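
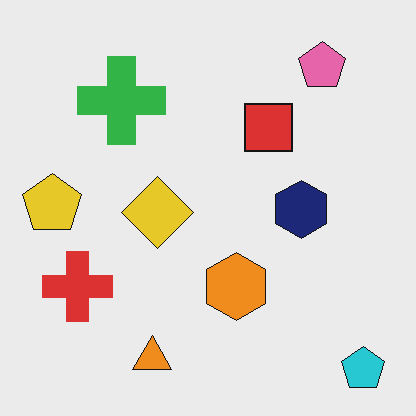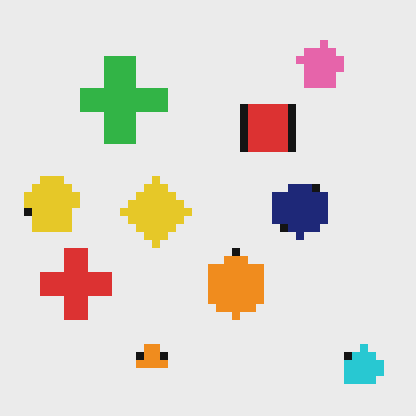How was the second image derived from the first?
The second image is the first moderately pixelated.

Shapes are reduced to large square blocks; fine edges and outlines are lost — a downscale-then-upscale (mosaic) effect.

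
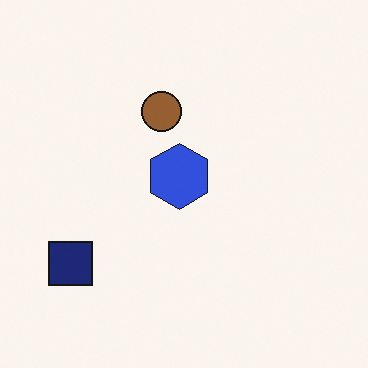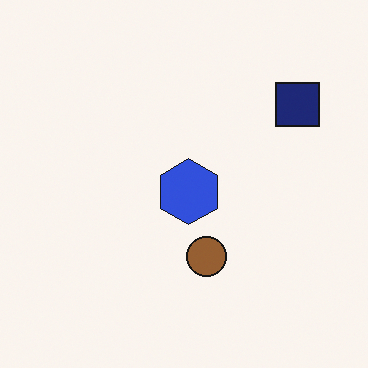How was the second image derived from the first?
Rotated 180°.

The navy square sits in the bottom-left of the first image and the top-right of the second — consistent with a whole-image 180° rotation.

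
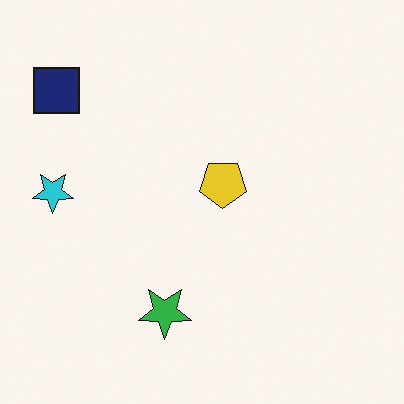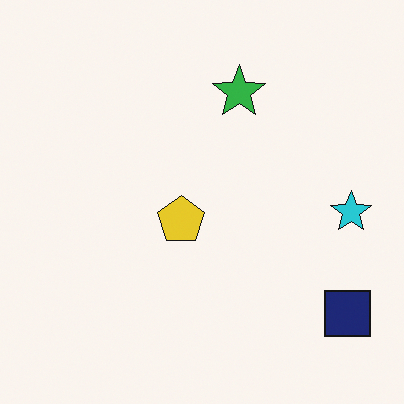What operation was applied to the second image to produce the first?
The first image is the second rotated 180°.

The navy square sits in the bottom-right of the second image and the top-left of the first — consistent with a whole-image 180° rotation.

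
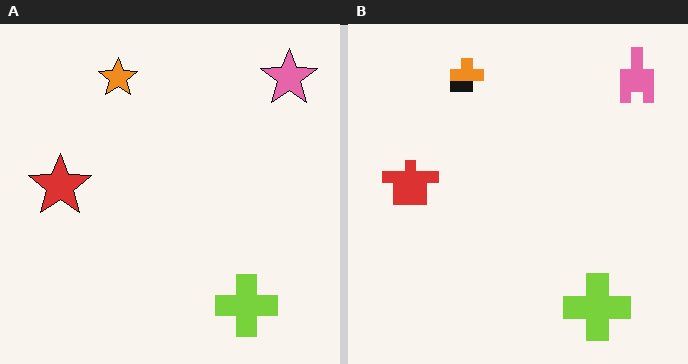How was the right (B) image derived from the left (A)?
It was heavily pixelated into large blocks.

Shapes are reduced to large square blocks; fine edges and outlines are lost — a downscale-then-upscale (mosaic) effect.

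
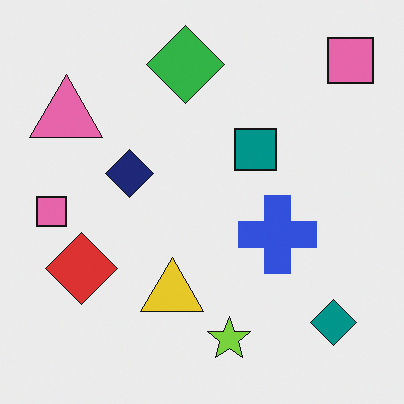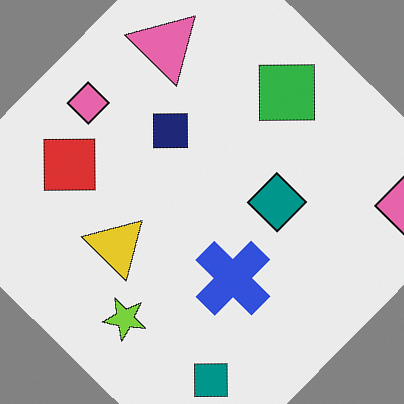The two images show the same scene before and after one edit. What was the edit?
It was rotated clockwise by a large amount — several tens of degrees.

Every shape is tilted by the same angle and the image corners show triangular fill wedges — a whole-image rotation by a non-right angle.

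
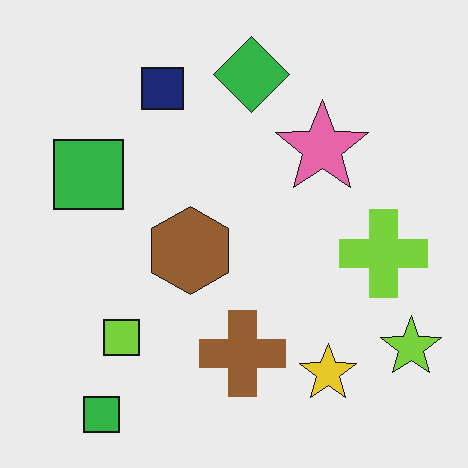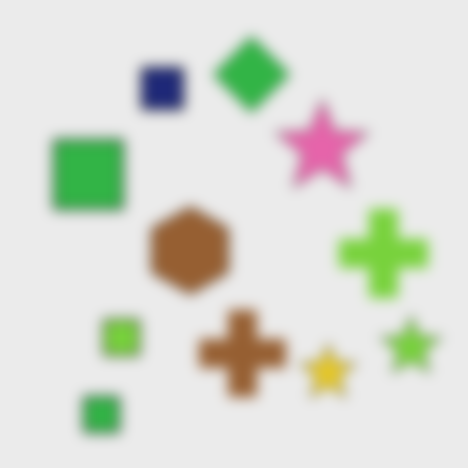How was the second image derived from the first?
This is the original image heavily blurred.

Shape edges and outlines are uniformly softened across the whole image.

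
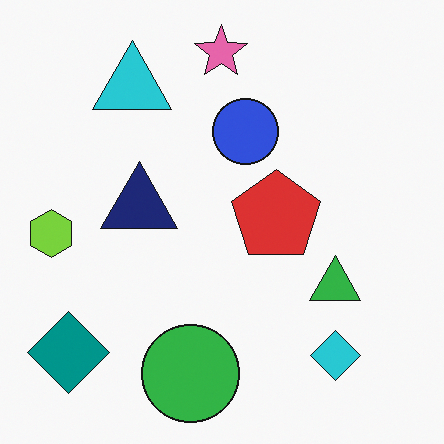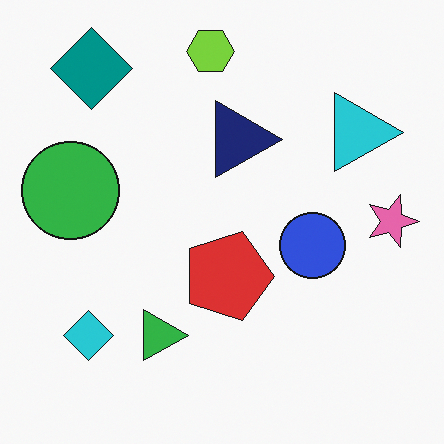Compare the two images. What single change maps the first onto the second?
This is the original image rotated 90° clockwise.

The teal diamond sits in the bottom-left of the first image and the top-left of the second — consistent with a whole-image 90° clockwise rotation.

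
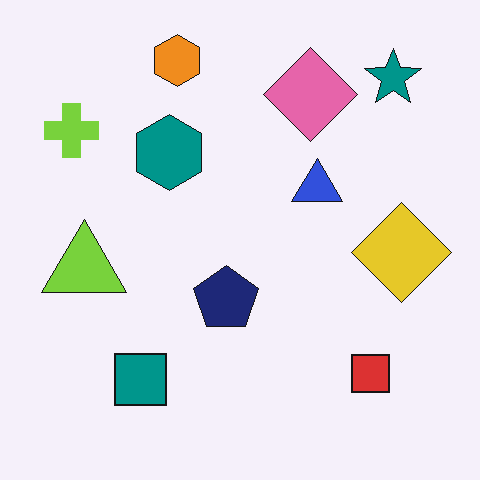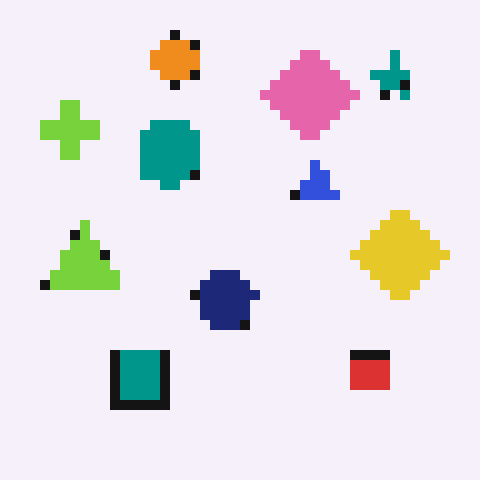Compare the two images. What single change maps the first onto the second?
This is the original image coarsely pixelated.

Shapes are reduced to large square blocks; fine edges and outlines are lost — a downscale-then-upscale (mosaic) effect.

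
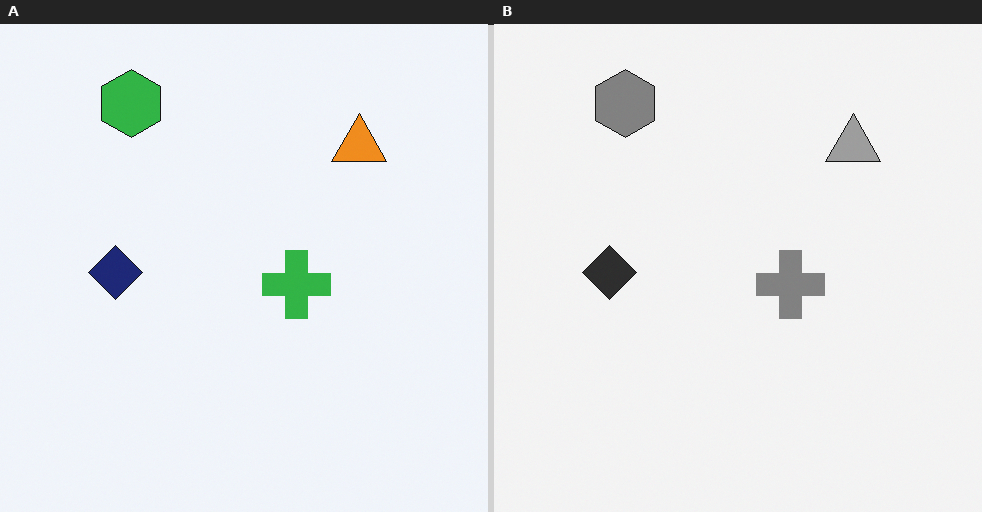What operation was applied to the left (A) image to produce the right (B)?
The right (B) image is the left (A) converted to grayscale.

All color is removed — every shape is now a shade of grey.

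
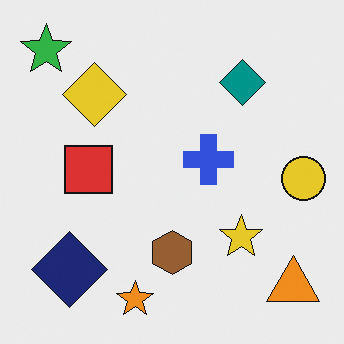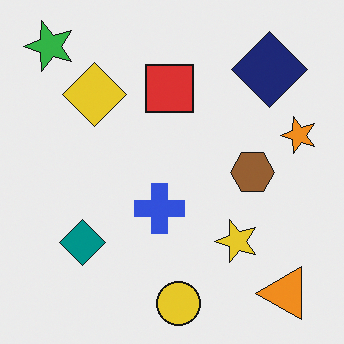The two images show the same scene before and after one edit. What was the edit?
This is the original image transposed (reflected across the top-left ↔ bottom-right diagonal).

Shapes have swapped their row and column positions — what was in the top-right is now in the bottom-left — a diagonal reflection.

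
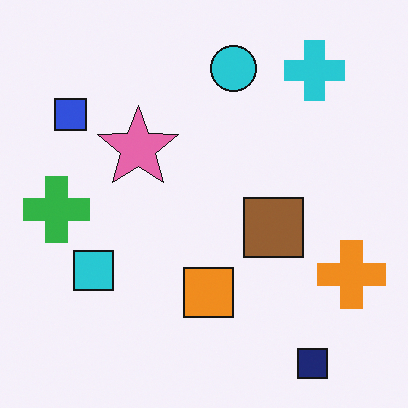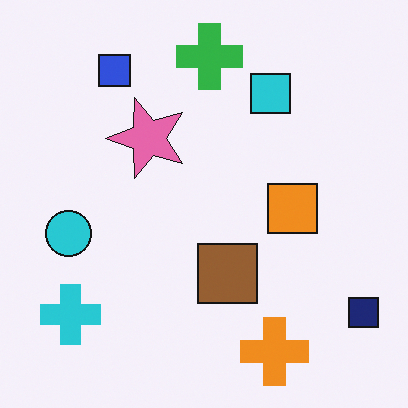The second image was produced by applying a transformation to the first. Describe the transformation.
The second image is the first transposed (reflected across the top-left ↔ bottom-right diagonal).

Shapes have swapped their row and column positions — what was in the top-right is now in the bottom-left — a diagonal reflection.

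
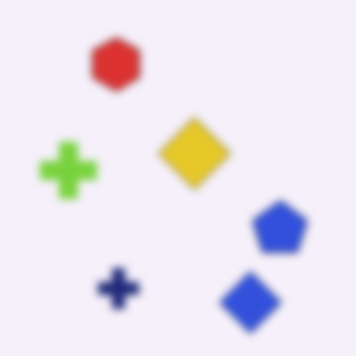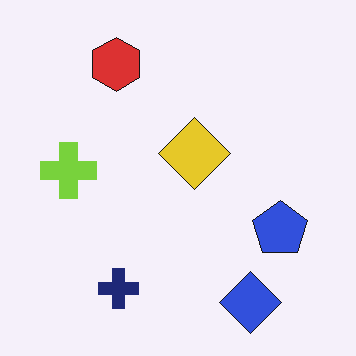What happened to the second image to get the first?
The first image is the second moderately blurred.

Shape edges and outlines are uniformly softened across the whole image.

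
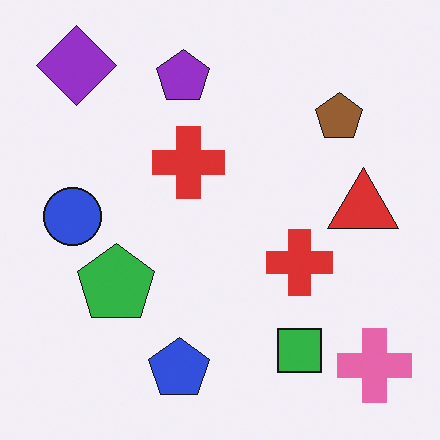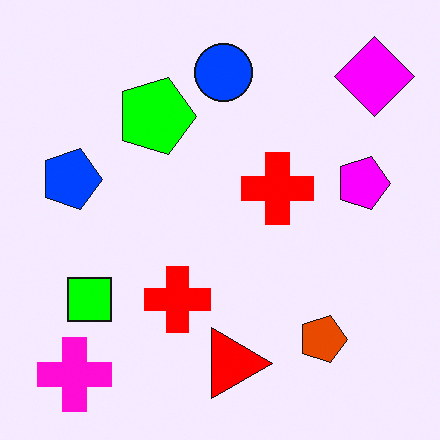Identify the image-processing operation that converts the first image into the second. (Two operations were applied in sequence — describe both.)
Rotated 90° clockwise, then heavily oversaturated.

The purple diamond sits in the top-left of the first image and the top-right of the second — consistent with a whole-image 90° clockwise rotation. All colors are more vivid — a global saturation change.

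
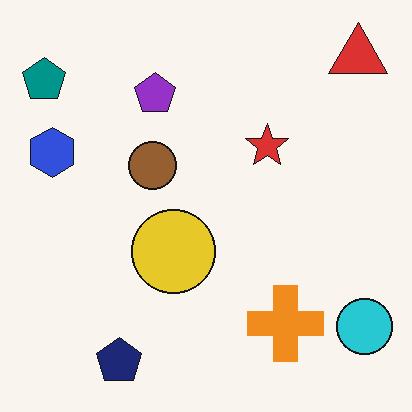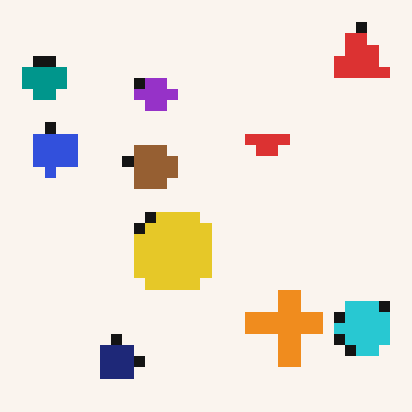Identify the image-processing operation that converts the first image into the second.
This is the original image heavily pixelated into large blocks.

Shapes are reduced to large square blocks; fine edges and outlines are lost — a downscale-then-upscale (mosaic) effect.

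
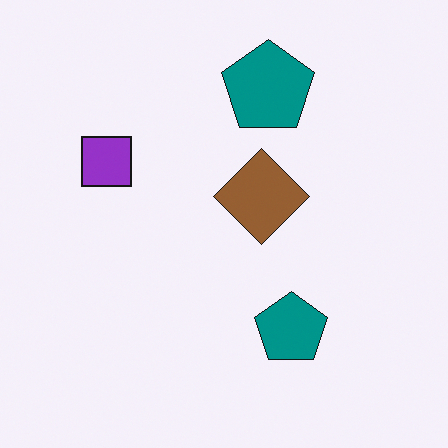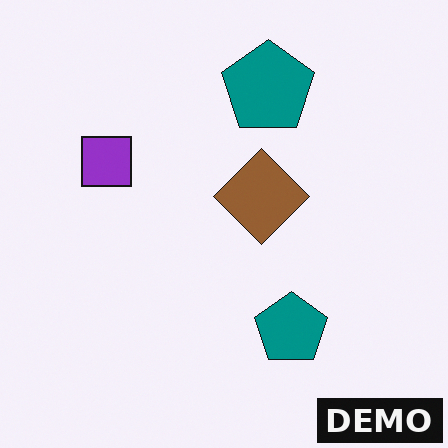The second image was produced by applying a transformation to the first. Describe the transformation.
This is the original image watermarked with the text "DEMO" in the lower-right corner.

A dark label reading "DEMO" appears in the lower-right corner.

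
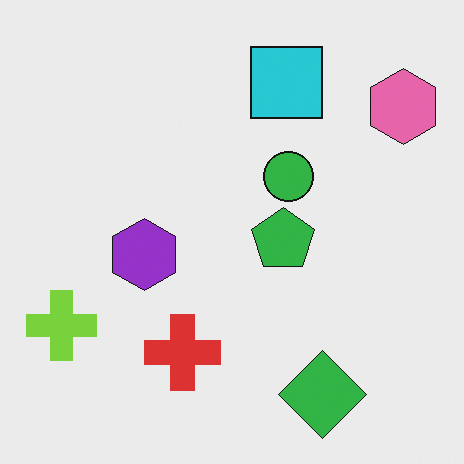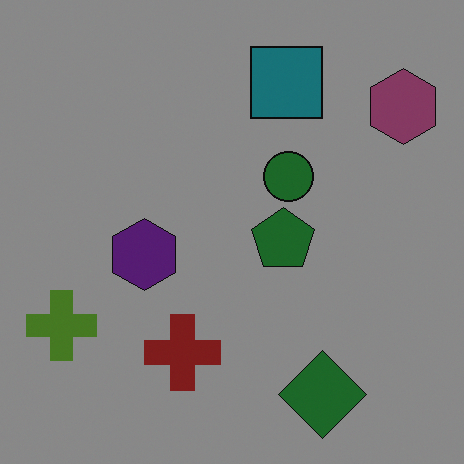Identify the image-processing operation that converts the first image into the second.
This is the original image substantially darkened.

Every pixel — background and shapes alike — is uniformly darkened.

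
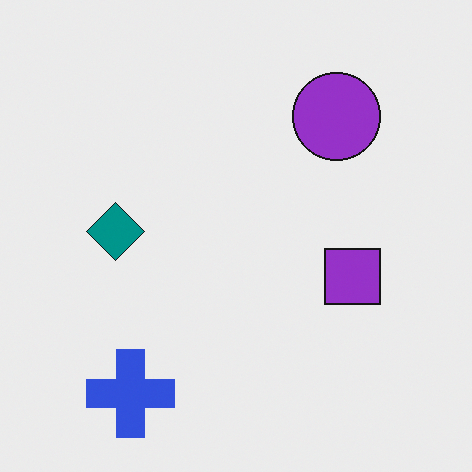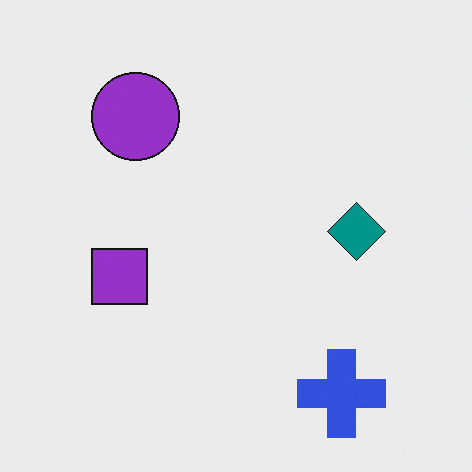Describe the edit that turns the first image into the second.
It was flipped horizontally (left ↔ right).

The teal diamond is in the left of the first image and the right of the second — shapes on opposite sides of the vertical midline have swapped in a mirror flip.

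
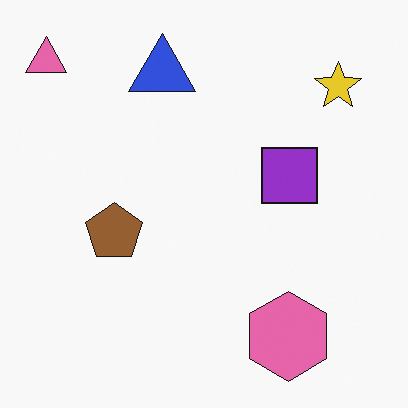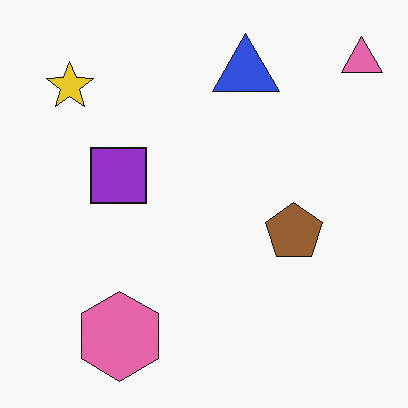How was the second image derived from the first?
The second image is the first flipped horizontally (left ↔ right).

The pink triangle is in the top-left of the first image and the top-right of the second — shapes on opposite sides of the vertical midline have swapped in a mirror flip.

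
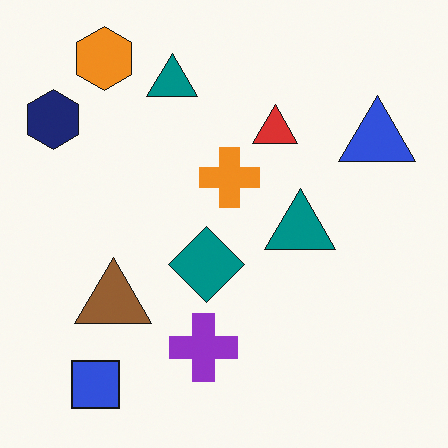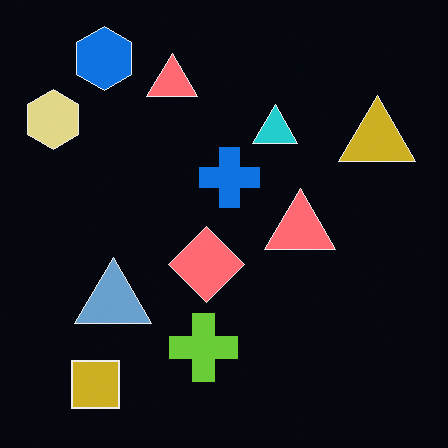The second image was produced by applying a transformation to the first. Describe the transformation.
Color-inverted (negative).

The light background has become dark and every shape's color is its complement — a photographic negative.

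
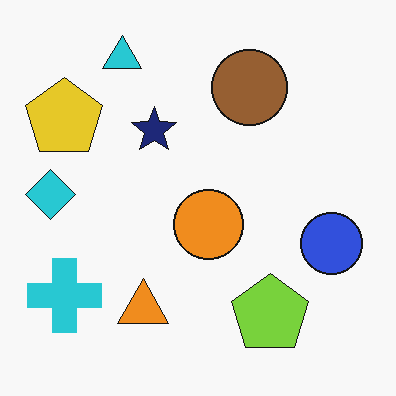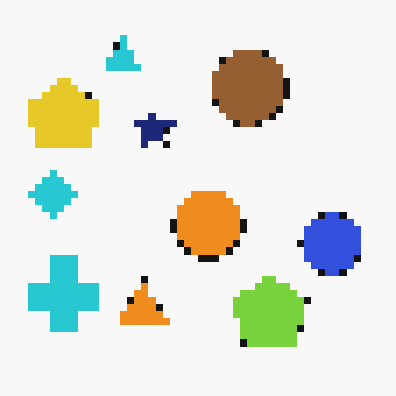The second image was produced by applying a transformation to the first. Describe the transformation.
Moderately pixelated.

Shapes are reduced to large square blocks; fine edges and outlines are lost — a downscale-then-upscale (mosaic) effect.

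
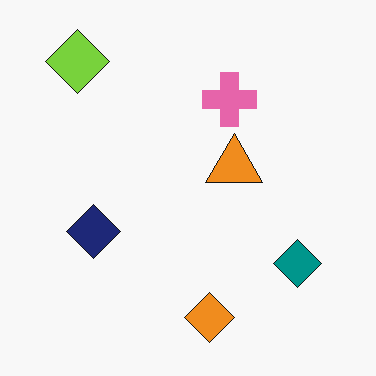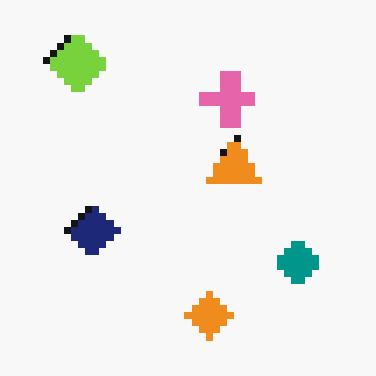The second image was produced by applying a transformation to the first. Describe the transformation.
This is the original image moderately pixelated.

Shapes are reduced to large square blocks; fine edges and outlines are lost — a downscale-then-upscale (mosaic) effect.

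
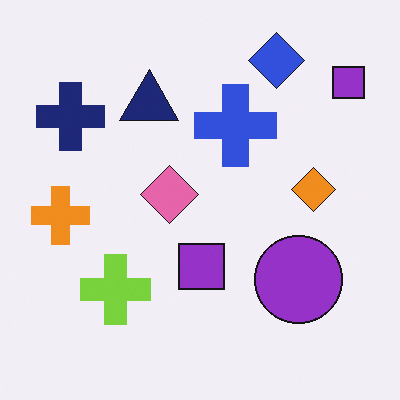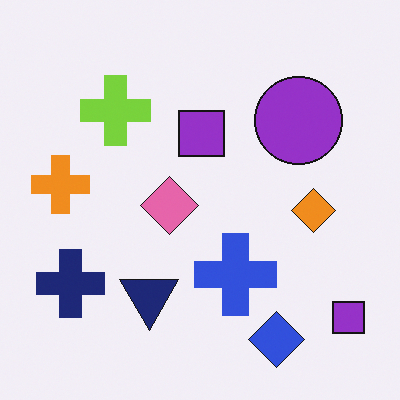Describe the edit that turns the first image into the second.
The transformation is: flipped vertically (top ↔ bottom).

The blue diamond is in the top-right of the first image and the bottom-right of the second — shapes on opposite sides of the horizontal midline have swapped in a mirror flip.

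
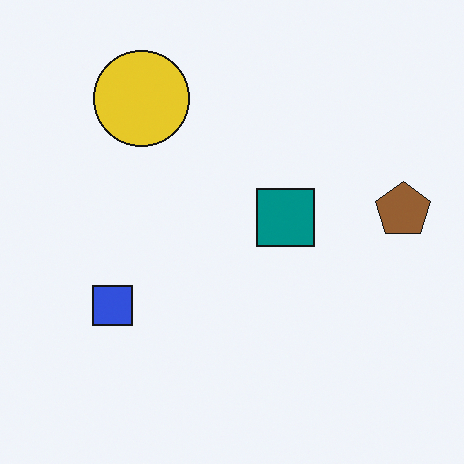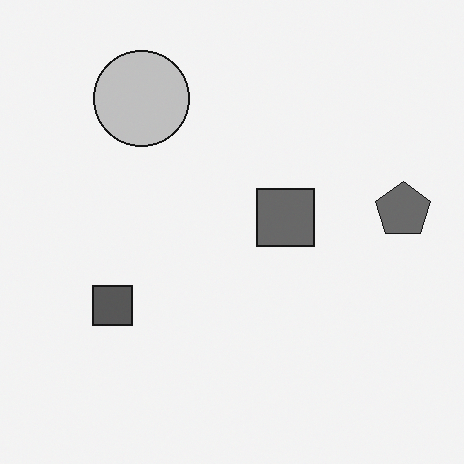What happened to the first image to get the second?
This is the original image converted to grayscale.

All color is removed — every shape is now a shade of grey.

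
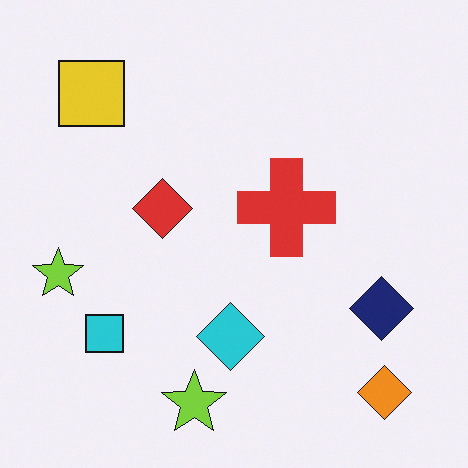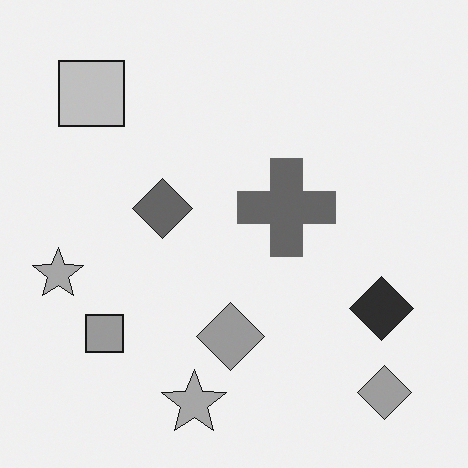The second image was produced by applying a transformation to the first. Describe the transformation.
The second image is the first converted to grayscale.

All color is removed — every shape is now a shade of grey.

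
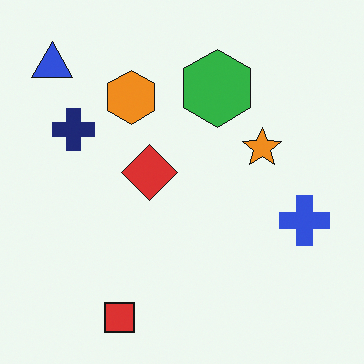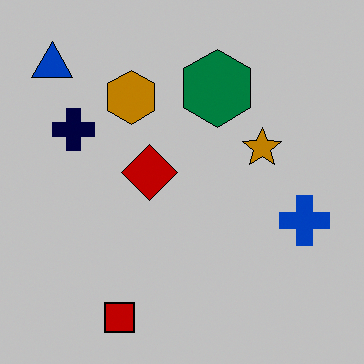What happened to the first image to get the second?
The second image is the first aggressively posterized.

Each flat color has snapped to a coarser quantized level — most visibly, the near-white background has dropped to a flat grey.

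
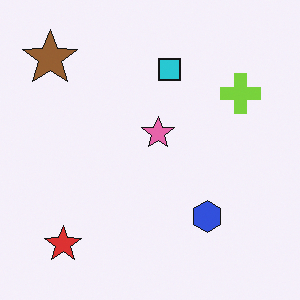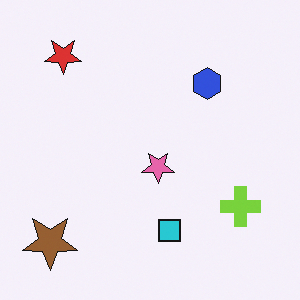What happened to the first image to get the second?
This is the original image flipped vertically (top ↔ bottom).

The red star is in the bottom-left of the first image and the top-left of the second — shapes on opposite sides of the horizontal midline have swapped in a mirror flip.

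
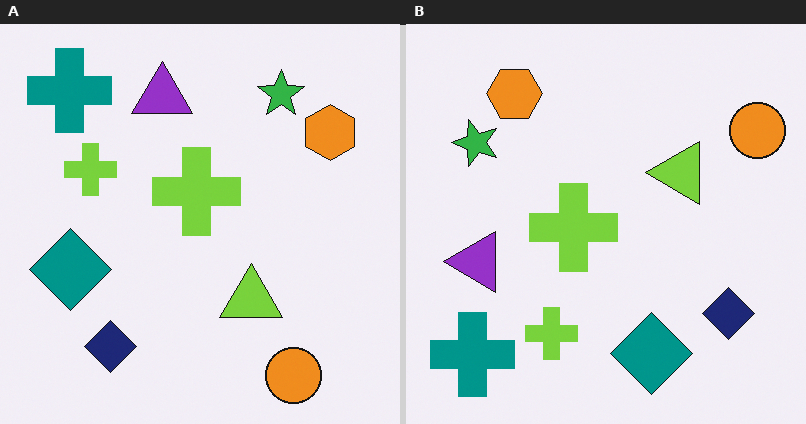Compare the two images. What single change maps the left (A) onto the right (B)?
This is the original image rotated 90° counter-clockwise.

The teal cross sits in the top-left of the left (A) image and the bottom-left of the right (B) — consistent with a whole-image 90° counter-clockwise rotation.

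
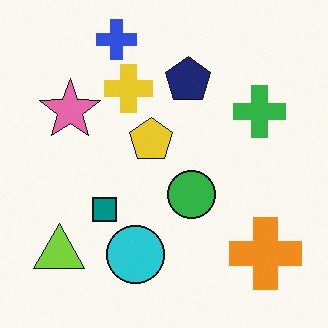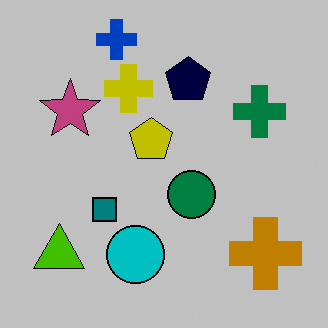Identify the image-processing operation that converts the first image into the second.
Aggressively posterized.

Each flat color has snapped to a coarser quantized level — most visibly, the near-white background has dropped to a flat grey.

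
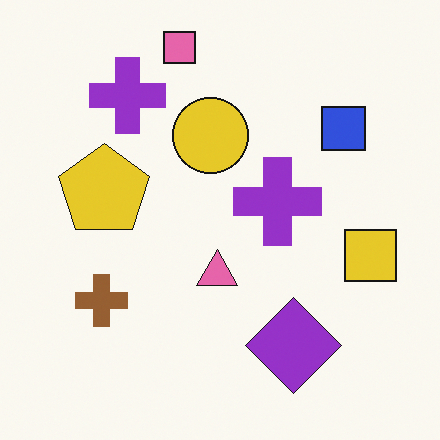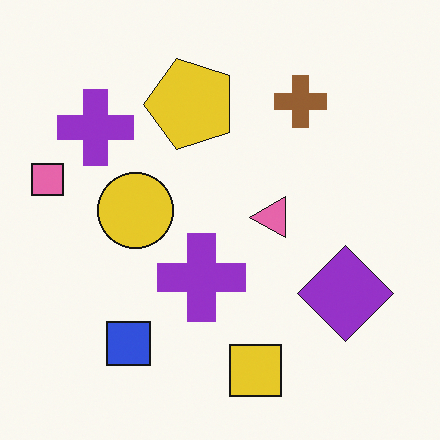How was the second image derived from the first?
It was transposed (reflected across the top-left ↔ bottom-right diagonal).

Shapes have swapped their row and column positions — what was in the top-right is now in the bottom-left — a diagonal reflection.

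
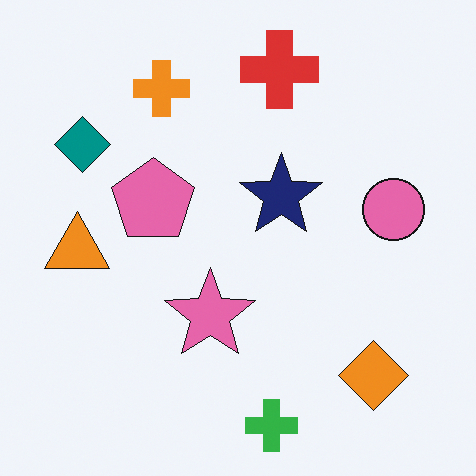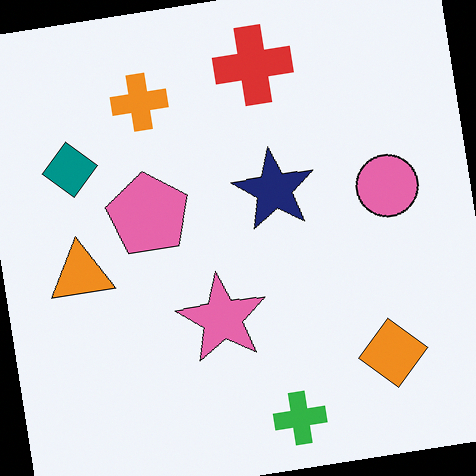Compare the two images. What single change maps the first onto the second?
It was rotated counter-clockwise by a small amount.

Every shape is tilted by the same angle and the image corners show triangular fill wedges — a whole-image rotation by a non-right angle.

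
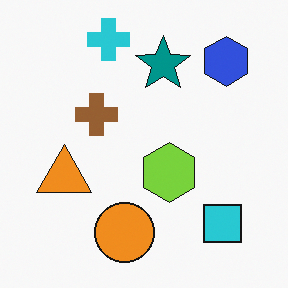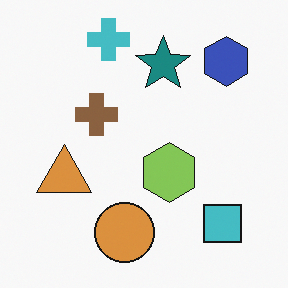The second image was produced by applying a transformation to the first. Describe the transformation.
The image was slightly desaturated.

All colors are more muted and greyish — a global saturation change.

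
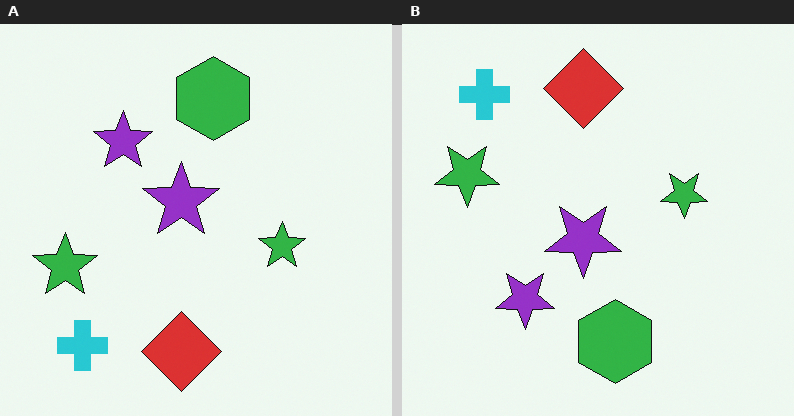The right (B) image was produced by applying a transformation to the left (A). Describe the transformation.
The right (B) image is the left (A) flipped vertically (top ↔ bottom).

The red diamond is in the bottom of the left (A) image and the top of the right (B) — shapes on opposite sides of the horizontal midline have swapped in a mirror flip.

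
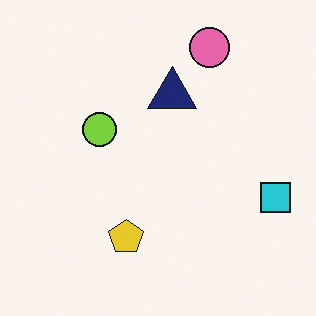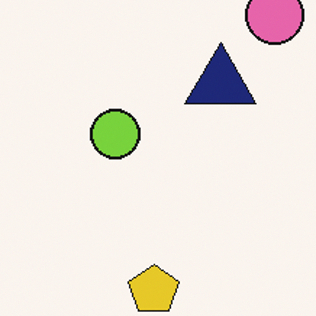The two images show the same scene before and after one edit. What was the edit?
It was cropped slightly and scaled back up.

The visible shapes are larger and the field of view is narrower; shapes near the original edges may be partly or wholly outside the frame — a crop-and-rescale.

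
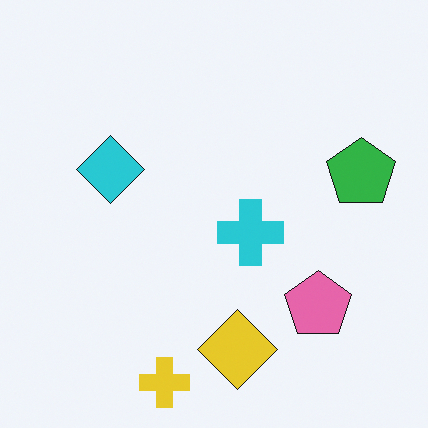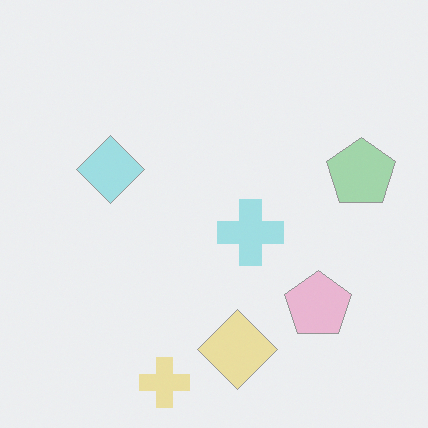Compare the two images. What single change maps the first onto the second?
The image was washed out (contrast reduced).

Tones are pushed toward mid-grey across the whole image — a global contrast change.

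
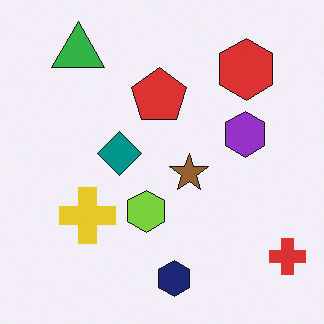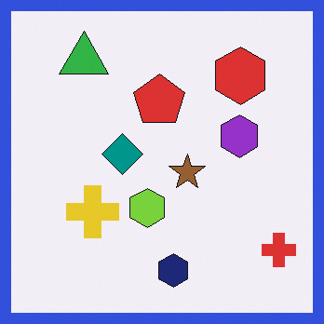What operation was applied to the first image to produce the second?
It was framed with a blue border.

A solid blue frame runs around the edge of the second image, with the content slightly shrunk inside it.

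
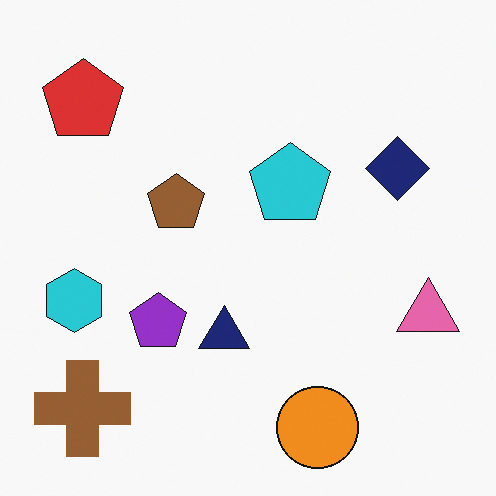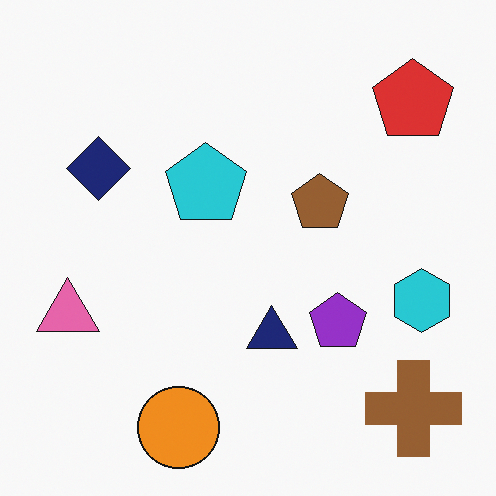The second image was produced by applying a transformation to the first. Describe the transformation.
Flipped horizontally (left ↔ right).

The pink triangle is in the right of the first image and the left of the second — shapes on opposite sides of the vertical midline have swapped in a mirror flip.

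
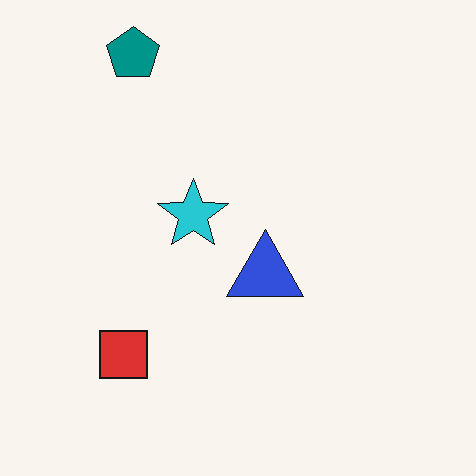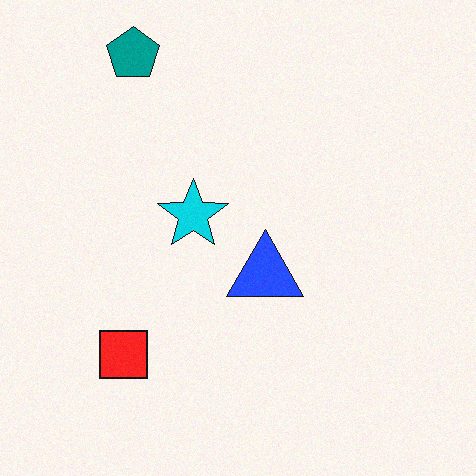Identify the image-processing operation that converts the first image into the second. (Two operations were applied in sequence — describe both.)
It was slightly oversaturated, then degraded with subtle gaussian noise.

All colors are more vivid — a global saturation change. Random speckle covers the whole image, including the flat background.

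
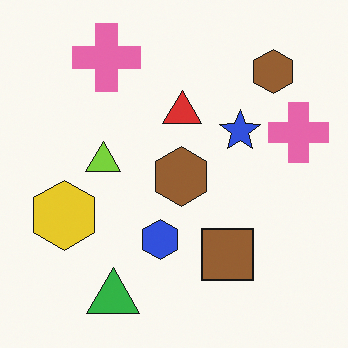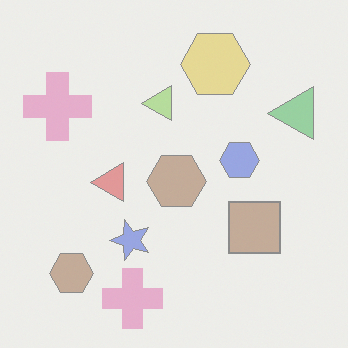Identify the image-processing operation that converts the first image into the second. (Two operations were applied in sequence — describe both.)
Transposed (reflected across the top-left ↔ bottom-right diagonal), then given much lower contrast.

Shapes have swapped their row and column positions — what was in the top-right is now in the bottom-left — a diagonal reflection. Tones are pushed toward mid-grey across the whole image — a global contrast change.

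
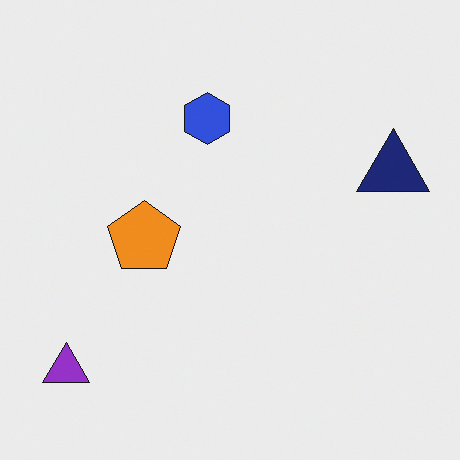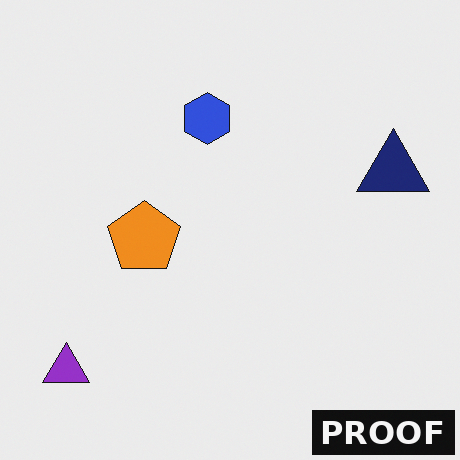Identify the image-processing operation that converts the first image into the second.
It was watermarked with the text "PROOF" in the lower-right corner.

A dark label reading "PROOF" appears in the lower-right corner.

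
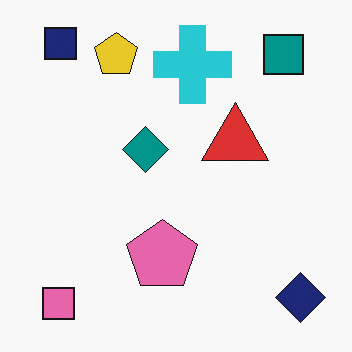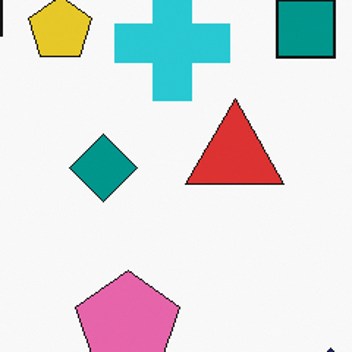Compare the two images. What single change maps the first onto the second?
The image was cropped to a modestly smaller region and rescaled.

The visible shapes are larger and the field of view is narrower; shapes near the original edges may be partly or wholly outside the frame — a crop-and-rescale.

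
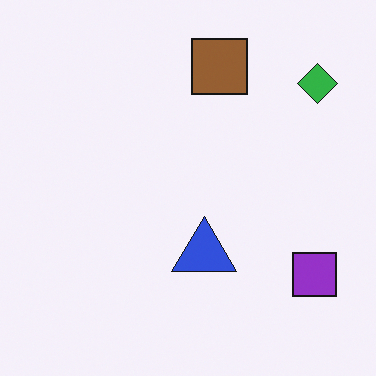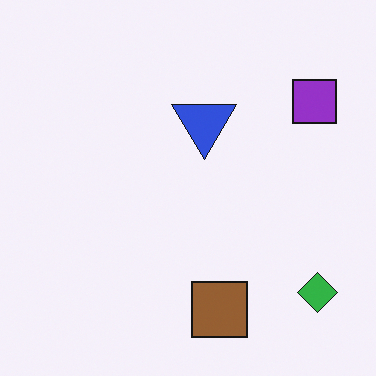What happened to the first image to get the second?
It was flipped vertically (top ↔ bottom).

The brown square is in the top of the first image and the bottom of the second — shapes on opposite sides of the horizontal midline have swapped in a mirror flip.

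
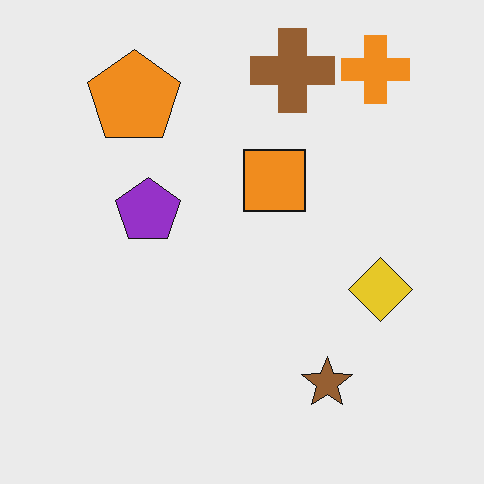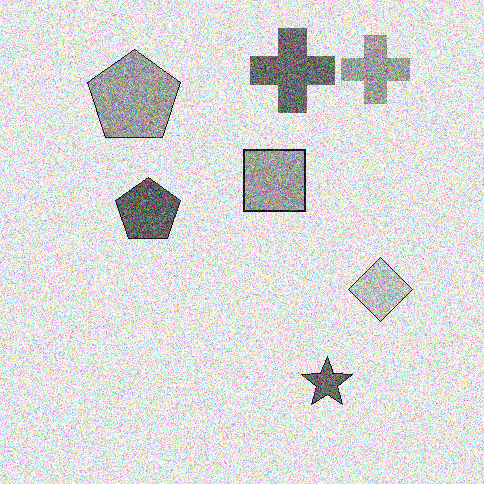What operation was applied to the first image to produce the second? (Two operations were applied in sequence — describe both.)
This is the original image converted to grayscale, then degraded with strong gaussian noise.

All color is removed — every shape is now a shade of grey. Random speckle covers the whole image, including the flat background.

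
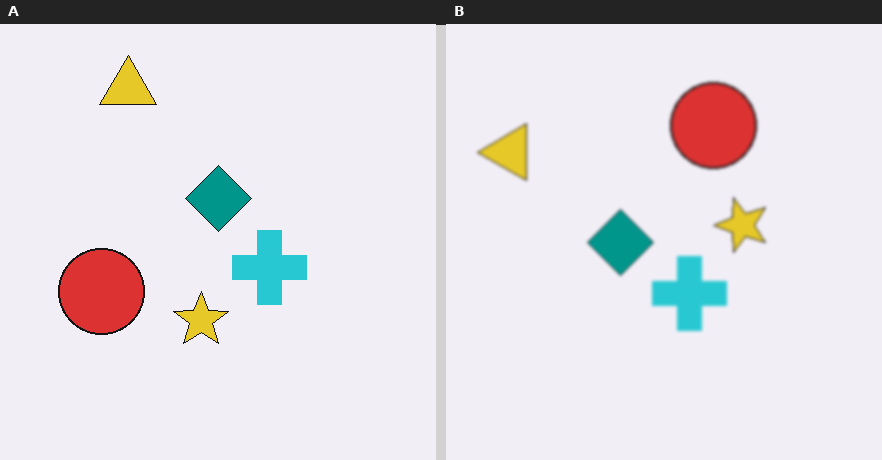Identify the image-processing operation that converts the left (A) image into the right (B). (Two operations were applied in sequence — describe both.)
The image was transposed (reflected across the top-left ↔ bottom-right diagonal), then slightly softened.

Shapes have swapped their row and column positions — what was in the top-right is now in the bottom-left — a diagonal reflection. Shape edges and outlines are uniformly softened across the whole image.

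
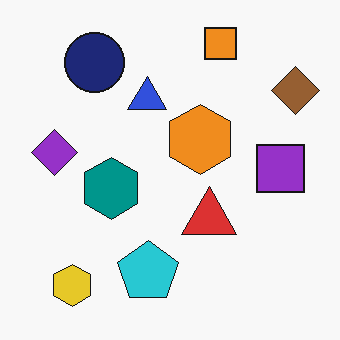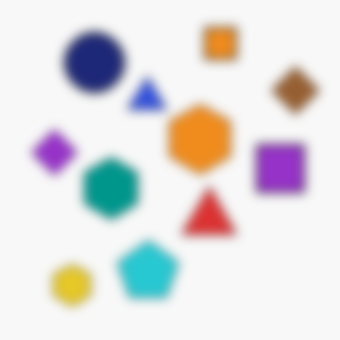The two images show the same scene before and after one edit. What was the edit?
It was heavily blurred.

Shape edges and outlines are uniformly softened across the whole image.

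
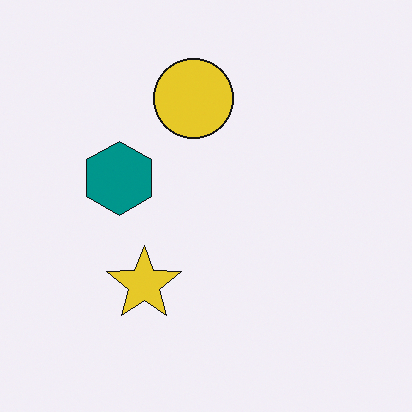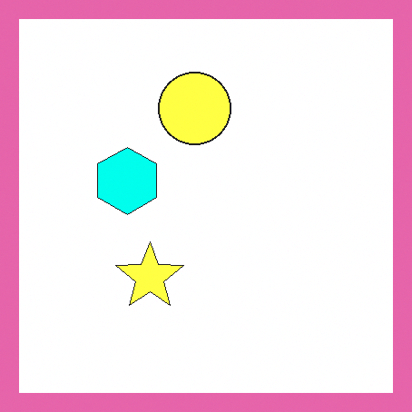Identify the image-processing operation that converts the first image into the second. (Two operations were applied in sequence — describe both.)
This is the original image brightened a lot, then framed with a pink border.

Every pixel — background and shapes alike — is uniformly brightened. A solid pink frame runs around the edge of the second image, with the content slightly shrunk inside it.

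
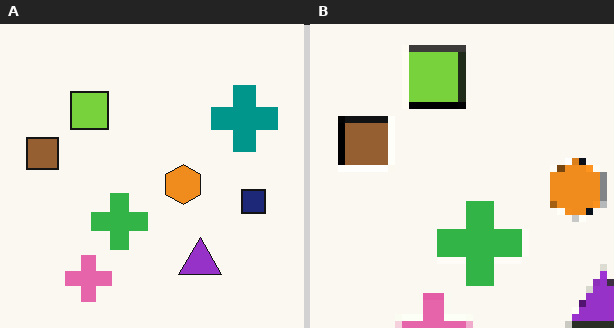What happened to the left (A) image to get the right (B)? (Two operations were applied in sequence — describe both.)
The right (B) image is the left (A) cropped to a modestly smaller region and rescaled, then moderately pixelated.

The visible shapes are larger and the field of view is narrower; shapes near the original edges may be partly or wholly outside the frame — a crop-and-rescale. Shapes are reduced to large square blocks; fine edges and outlines are lost — a downscale-then-upscale (mosaic) effect.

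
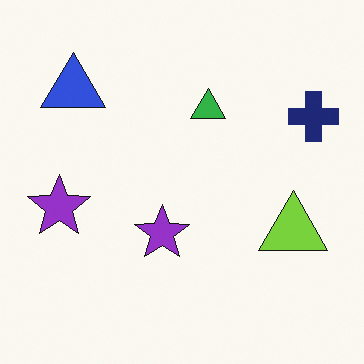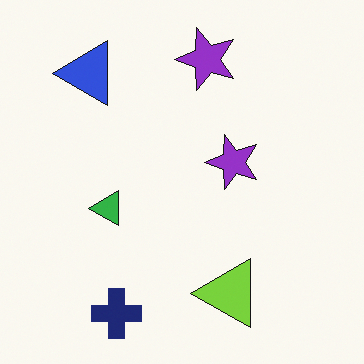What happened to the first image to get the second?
It was transposed (reflected across the top-left ↔ bottom-right diagonal).

Shapes have swapped their row and column positions — what was in the top-right is now in the bottom-left — a diagonal reflection.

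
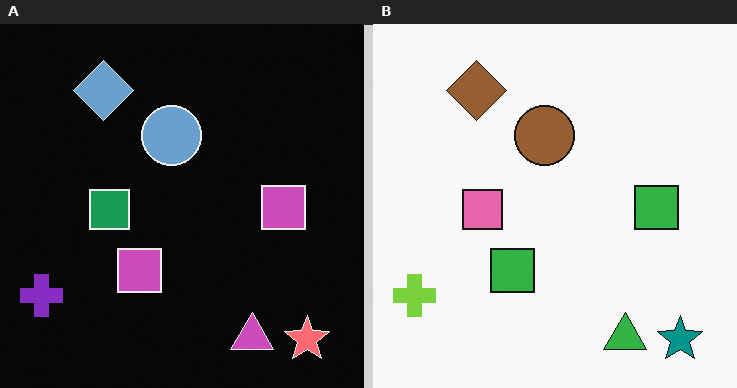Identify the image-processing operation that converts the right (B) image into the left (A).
Color-inverted (negative).

The light background has become dark and every shape's color is its complement — a photographic negative.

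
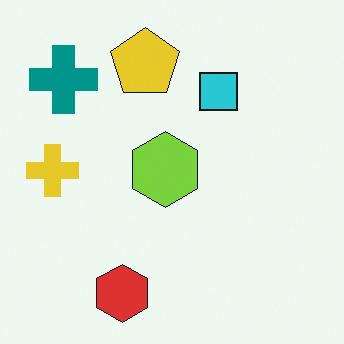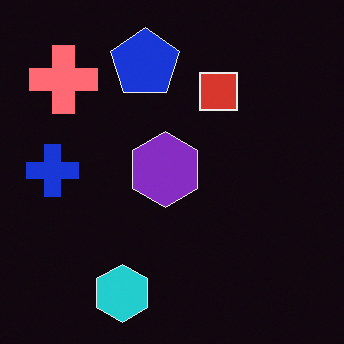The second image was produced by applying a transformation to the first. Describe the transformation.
The image was color-inverted (negative).

The light background has become dark and every shape's color is its complement — a photographic negative.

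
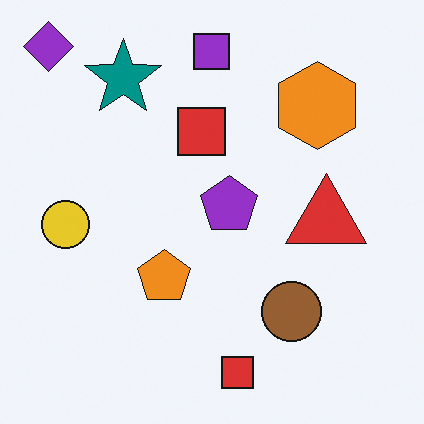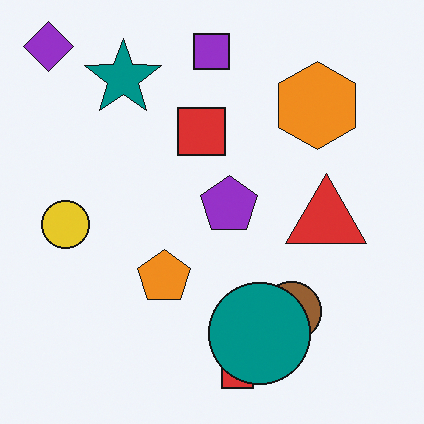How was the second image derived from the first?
The image was overlaid with an additional teal circle.

A teal circle appears in the second image that is absent from the first.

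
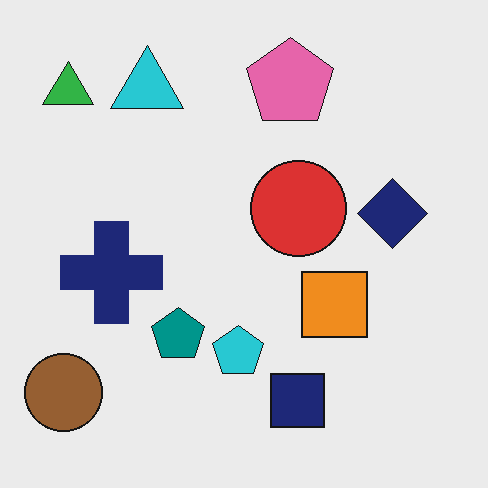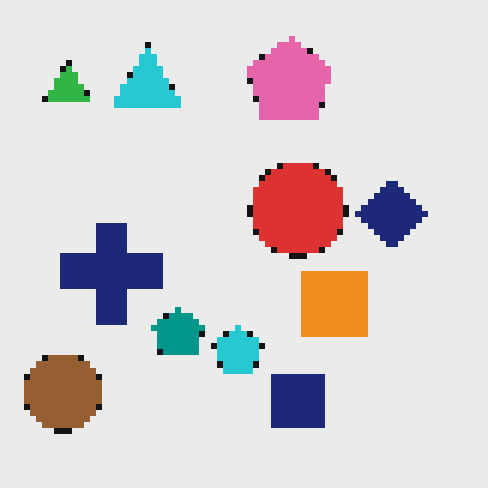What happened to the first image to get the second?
This is the original image moderately pixelated.

Shapes are reduced to large square blocks; fine edges and outlines are lost — a downscale-then-upscale (mosaic) effect.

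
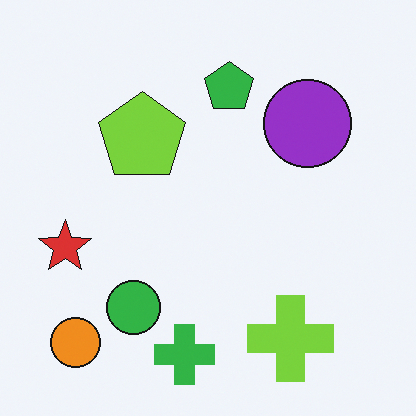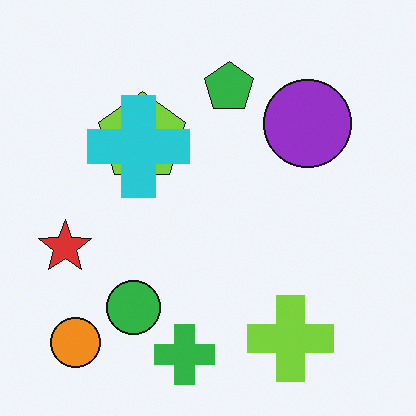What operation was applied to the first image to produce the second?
This is the original image overlaid with an additional cyan cross.

A cyan cross appears in the second image that is absent from the first.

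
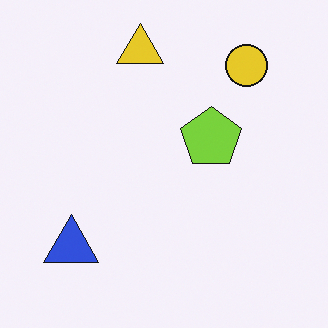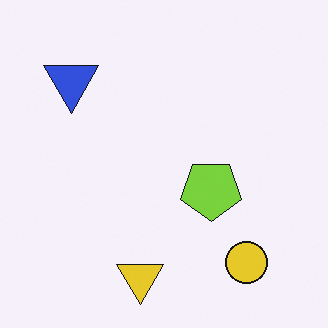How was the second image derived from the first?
The second image is the first flipped vertically (top ↔ bottom).

The yellow triangle is in the top of the first image and the bottom of the second — shapes on opposite sides of the horizontal midline have swapped in a mirror flip.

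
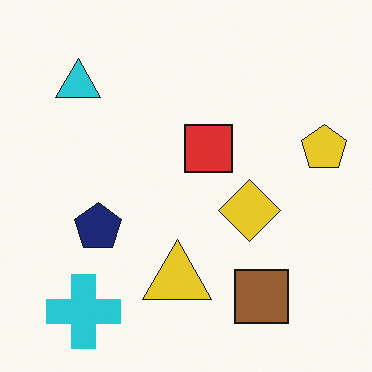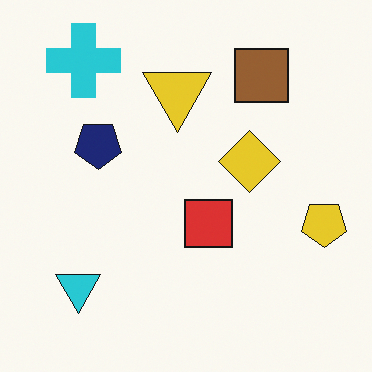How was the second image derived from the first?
Flipped vertically (top ↔ bottom).

The cyan cross is in the bottom-left of the first image and the top-left of the second — shapes on opposite sides of the horizontal midline have swapped in a mirror flip.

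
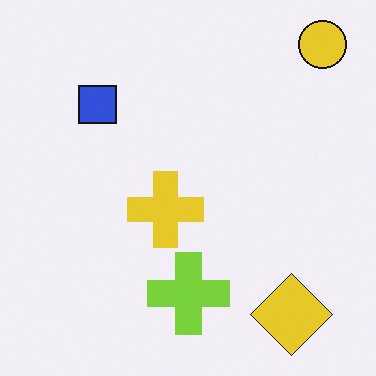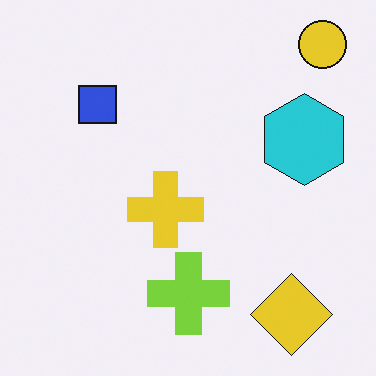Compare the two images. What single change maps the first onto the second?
This is the original image overlaid with an additional cyan hexagon.

A cyan hexagon appears in the second image that is absent from the first.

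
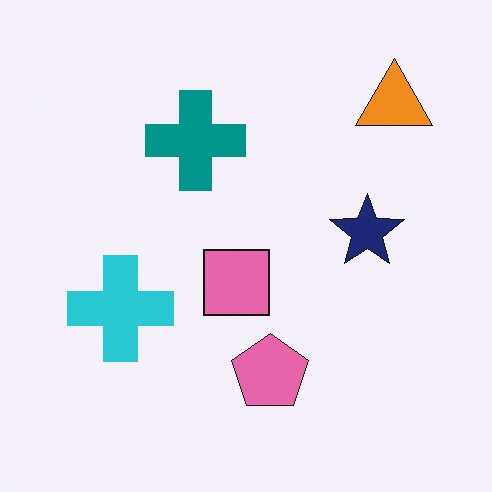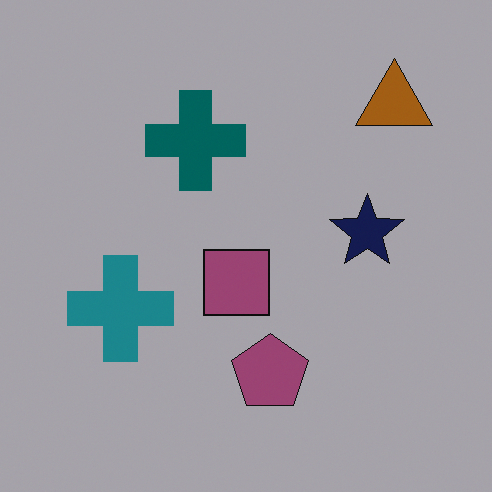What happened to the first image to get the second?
The second image is the first noticeably darkened.

Every pixel — background and shapes alike — is uniformly darkened.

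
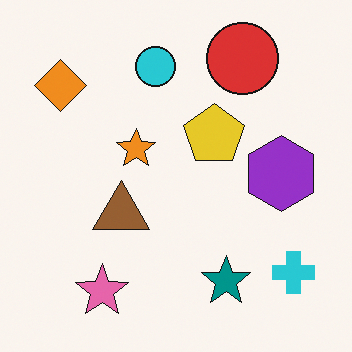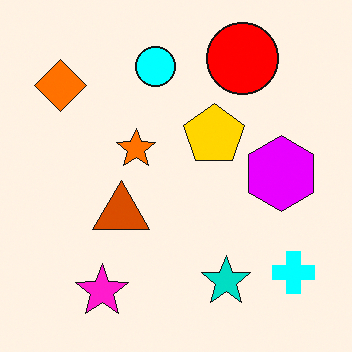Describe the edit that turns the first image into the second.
The second image is the first heavily oversaturated.

All colors are more vivid — a global saturation change.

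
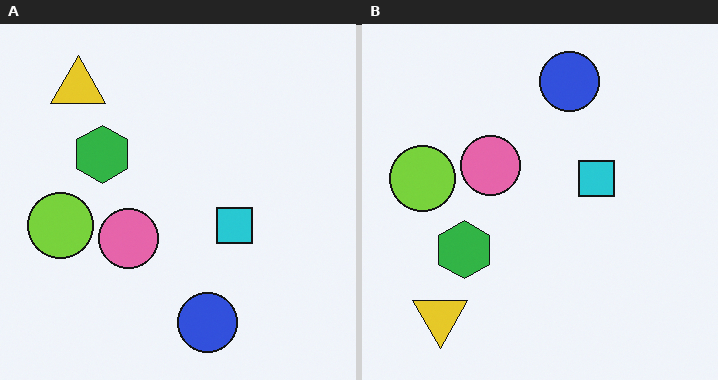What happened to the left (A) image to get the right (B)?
The transformation is: flipped vertically (top ↔ bottom).

The blue circle is in the bottom of the left (A) image and the top of the right (B) — shapes on opposite sides of the horizontal midline have swapped in a mirror flip.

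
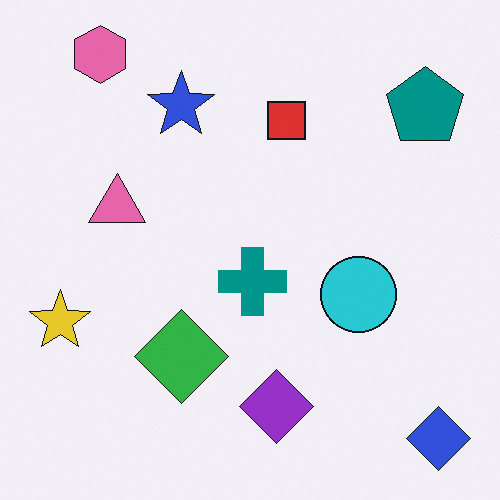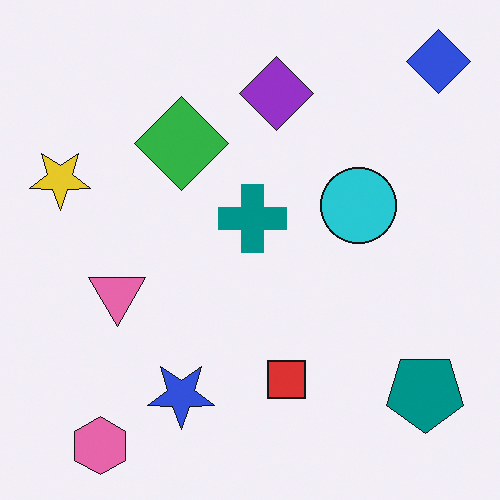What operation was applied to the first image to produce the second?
Flipped vertically (top ↔ bottom).

The pink hexagon is in the top-left of the first image and the bottom-left of the second — shapes on opposite sides of the horizontal midline have swapped in a mirror flip.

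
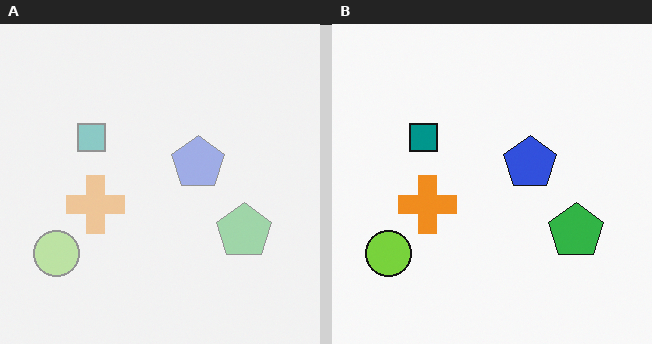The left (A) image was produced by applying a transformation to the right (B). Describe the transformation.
The left (A) image is the right (B) washed out (contrast reduced).

Tones are pushed toward mid-grey across the whole image — a global contrast change.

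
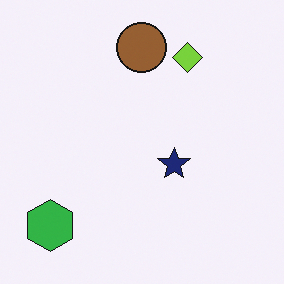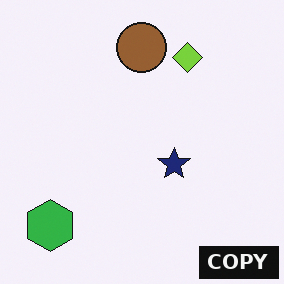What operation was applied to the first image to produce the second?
This is the original image watermarked with the text "COPY" in the lower-right corner.

A dark label reading "COPY" appears in the lower-right corner.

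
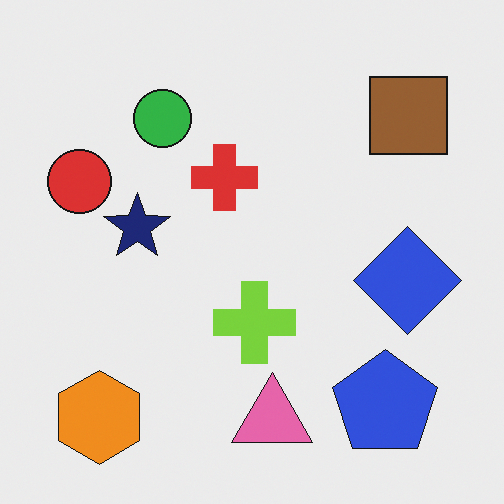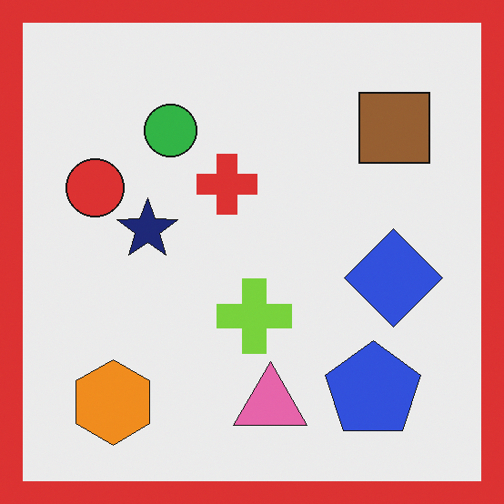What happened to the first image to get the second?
This is the original image framed with a red border.

A solid red frame runs around the edge of the second image, with the content slightly shrunk inside it.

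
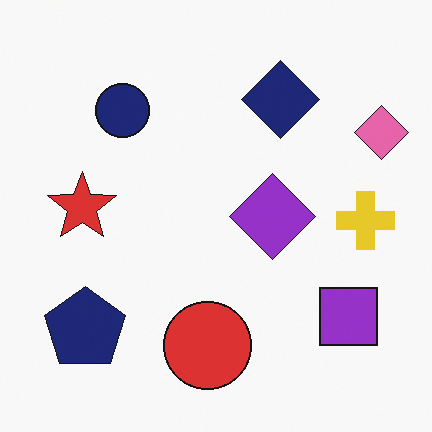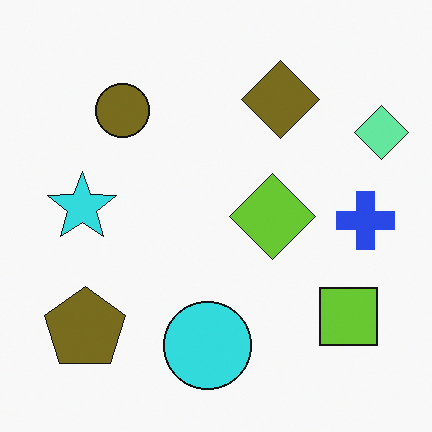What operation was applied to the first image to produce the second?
It was hue-shifted by a large amount.

Every shape's color has rotated by the same amount around the hue wheel — a uniform hue shift.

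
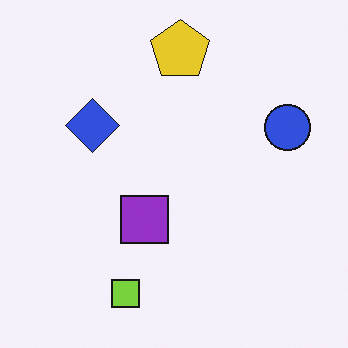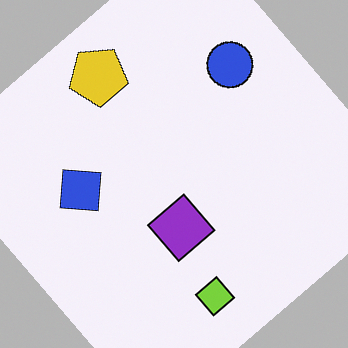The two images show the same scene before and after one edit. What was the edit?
Rotated counter-clockwise by a large amount — several tens of degrees.

Every shape is tilted by the same angle and the image corners show triangular fill wedges — a whole-image rotation by a non-right angle.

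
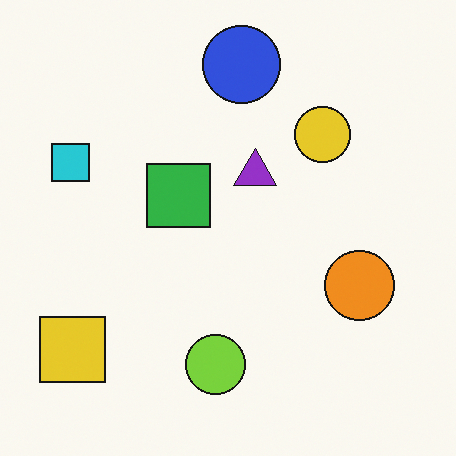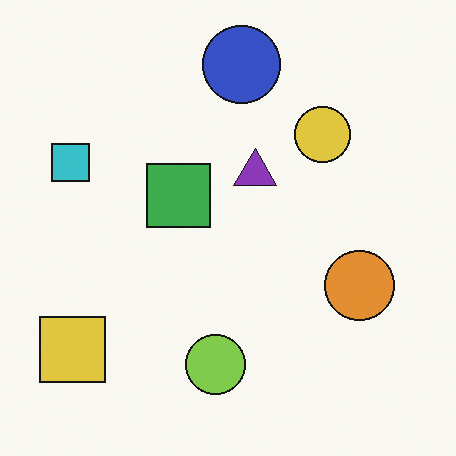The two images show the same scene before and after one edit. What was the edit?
It was slightly desaturated.

All colors are more muted and greyish — a global saturation change.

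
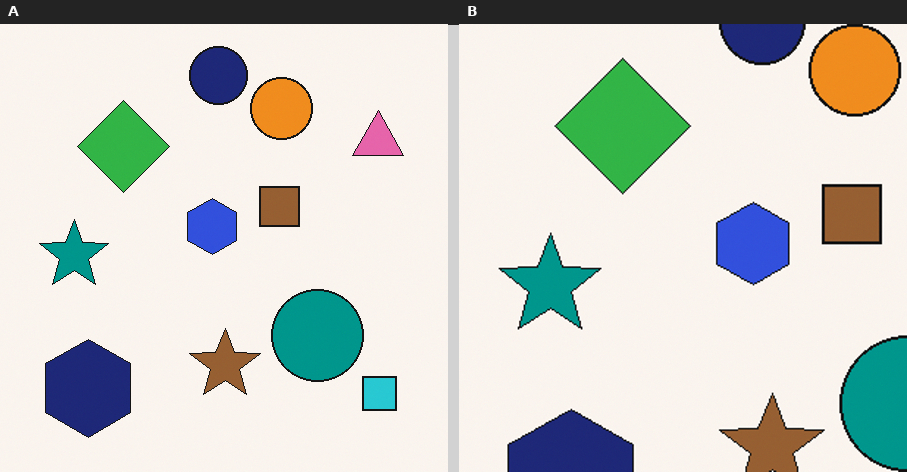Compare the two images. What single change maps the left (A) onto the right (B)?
The transformation is: cropped slightly and scaled back up.

The visible shapes are larger and the field of view is narrower; shapes near the original edges may be partly or wholly outside the frame — a crop-and-rescale.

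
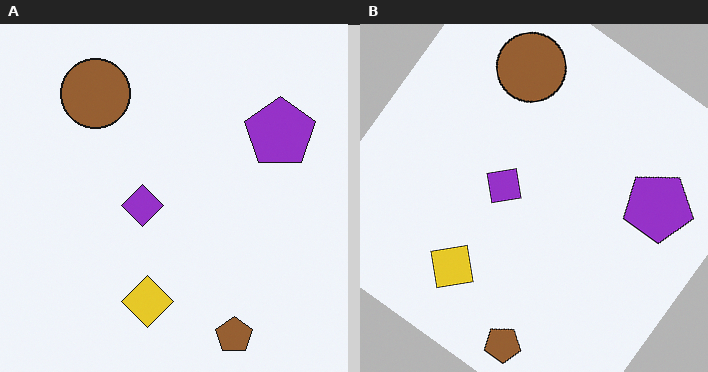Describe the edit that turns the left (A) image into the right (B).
The image was rotated clockwise by a large amount — several tens of degrees.

Every shape is tilted by the same angle and the image corners show triangular fill wedges — a whole-image rotation by a non-right angle.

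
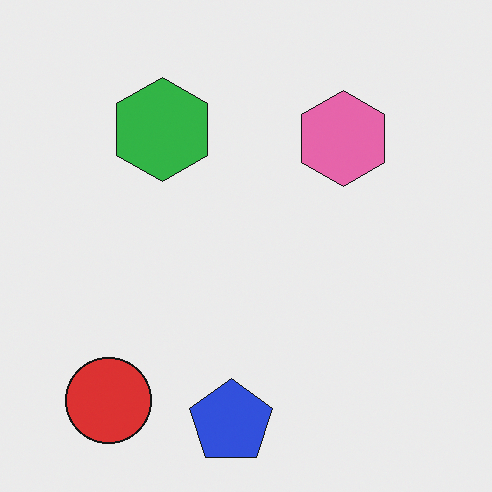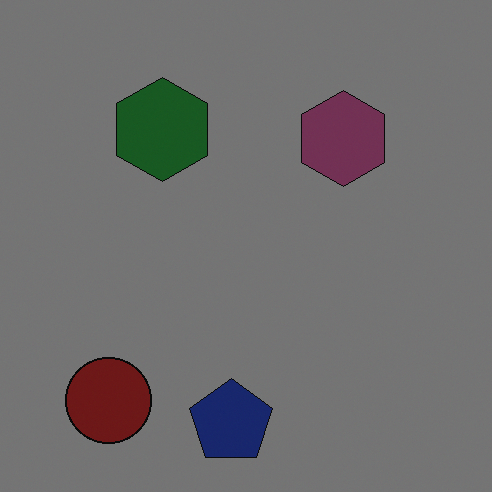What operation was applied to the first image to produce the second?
This is the original image darkened a lot.

Every pixel — background and shapes alike — is uniformly darkened.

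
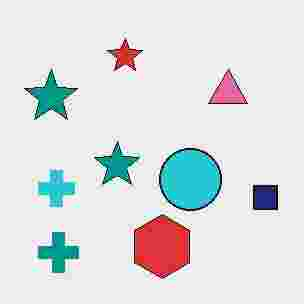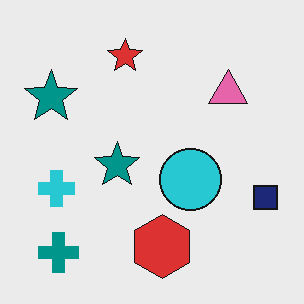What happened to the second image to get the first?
This is the original image degraded with heavy JPEG compression.

Blocky 8×8 compression artifacts appear around shape edges and the flat background shows ringing — characteristic JPEG degradation.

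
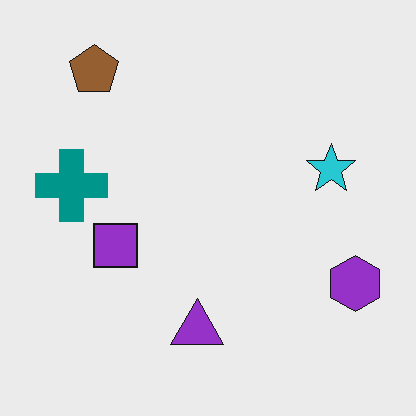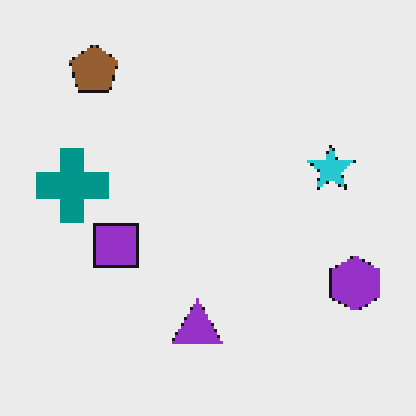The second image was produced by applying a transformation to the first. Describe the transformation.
The transformation is: lightly pixelated (a mild mosaic effect).

Shapes are reduced to large square blocks; fine edges and outlines are lost — a downscale-then-upscale (mosaic) effect.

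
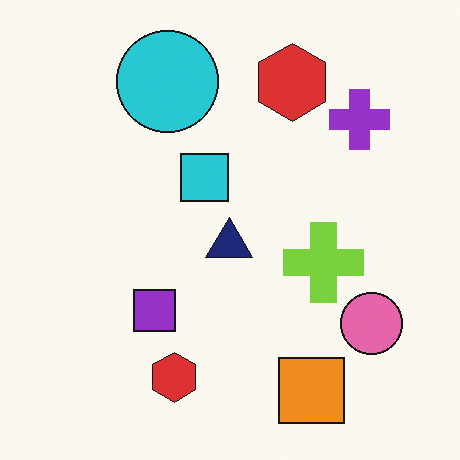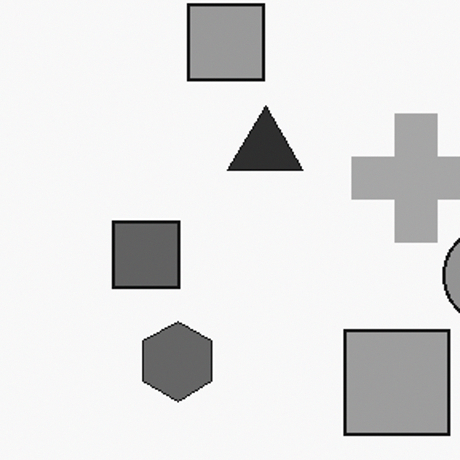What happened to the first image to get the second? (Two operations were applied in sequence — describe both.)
The second image is the first converted to grayscale, then cropped slightly and scaled back up.

All color is removed — every shape is now a shade of grey. The visible shapes are larger and the field of view is narrower; shapes near the original edges may be partly or wholly outside the frame — a crop-and-rescale.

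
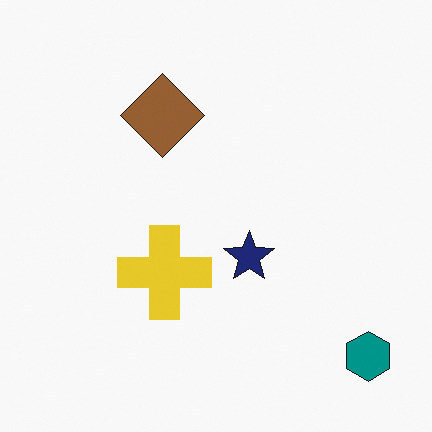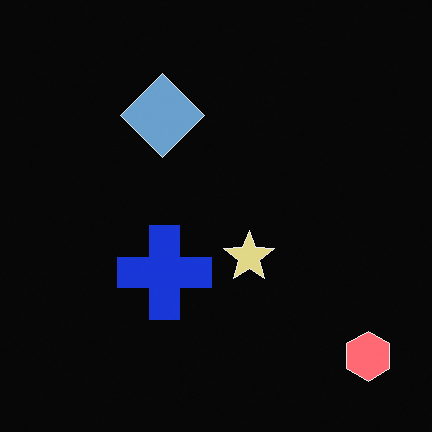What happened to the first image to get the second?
The transformation is: color-inverted (negative).

The light background has become dark and every shape's color is its complement — a photographic negative.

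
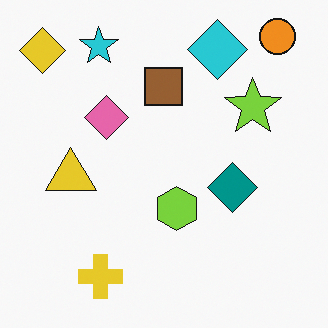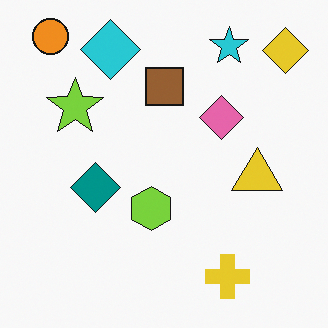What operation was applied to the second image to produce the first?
The image was flipped horizontally (left ↔ right).

The yellow diamond is in the top-right of the second image and the top-left of the first — shapes on opposite sides of the vertical midline have swapped in a mirror flip.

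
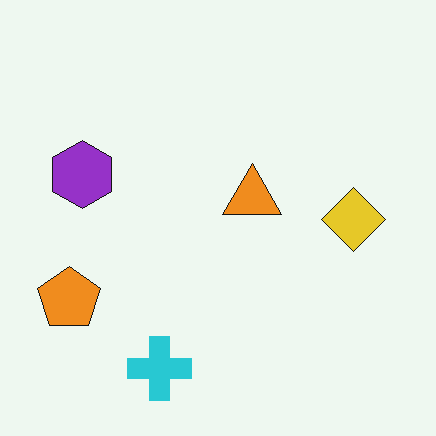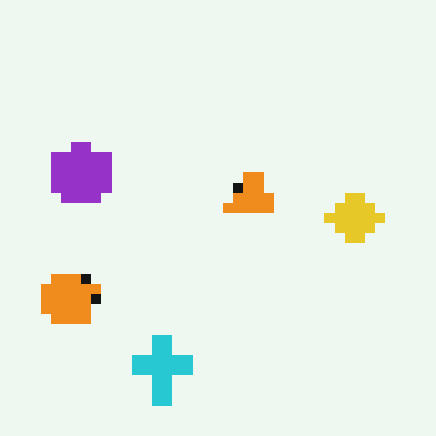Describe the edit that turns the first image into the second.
The second image is the first coarsely pixelated.

Shapes are reduced to large square blocks; fine edges and outlines are lost — a downscale-then-upscale (mosaic) effect.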